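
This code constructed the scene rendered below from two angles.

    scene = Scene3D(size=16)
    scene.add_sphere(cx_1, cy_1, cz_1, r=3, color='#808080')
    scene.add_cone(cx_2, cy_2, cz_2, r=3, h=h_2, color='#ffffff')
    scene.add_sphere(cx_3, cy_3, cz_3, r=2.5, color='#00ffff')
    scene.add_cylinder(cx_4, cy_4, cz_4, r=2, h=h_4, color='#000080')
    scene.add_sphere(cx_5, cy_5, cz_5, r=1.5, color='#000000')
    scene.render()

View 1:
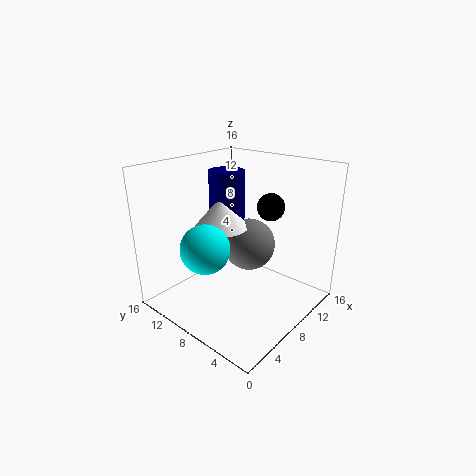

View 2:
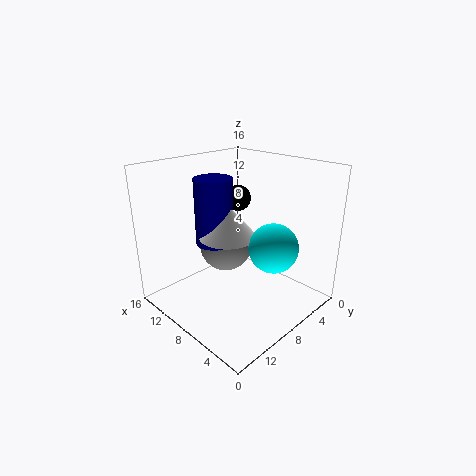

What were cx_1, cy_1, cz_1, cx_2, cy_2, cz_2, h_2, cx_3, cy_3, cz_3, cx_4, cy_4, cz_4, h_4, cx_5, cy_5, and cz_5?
cx_1 = 10, cy_1 = 8, cz_1 = 6.5, cx_2 = 7.5, cy_2 = 10, cz_2 = 9, h_2 = 3.5, cx_3 = 3, cy_3 = 8, cz_3 = 8.5, cx_4 = 9, cy_4 = 10.5, cz_4 = 8, h_4 = 7, cx_5 = 10.5, cy_5 = 5.5, cz_5 = 11.5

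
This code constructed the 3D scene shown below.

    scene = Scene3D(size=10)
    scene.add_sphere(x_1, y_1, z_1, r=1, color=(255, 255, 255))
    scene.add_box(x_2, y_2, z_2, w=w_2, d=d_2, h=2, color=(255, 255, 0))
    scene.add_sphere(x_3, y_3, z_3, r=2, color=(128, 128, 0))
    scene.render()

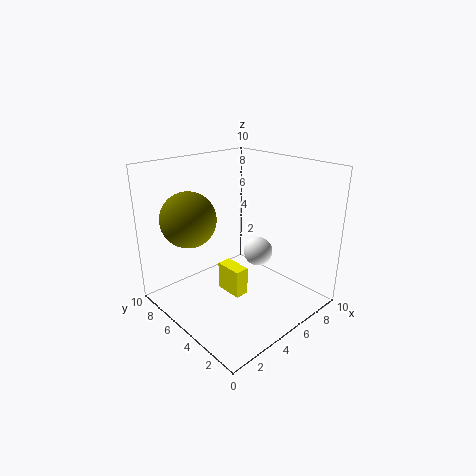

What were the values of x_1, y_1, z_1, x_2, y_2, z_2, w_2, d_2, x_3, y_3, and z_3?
x_1 = 6; y_1 = 4; z_1 = 4; x_2 = 4; y_2 = 4; z_2 = 1; w_2 = 1; d_2 = 2; x_3 = 3; y_3 = 8; z_3 = 6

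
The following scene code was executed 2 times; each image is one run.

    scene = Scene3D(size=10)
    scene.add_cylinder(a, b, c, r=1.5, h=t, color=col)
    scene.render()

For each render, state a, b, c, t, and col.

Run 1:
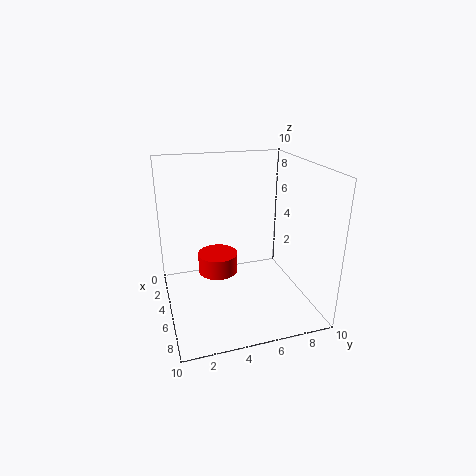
a = 3, b = 4, c = 1.5, t = 1.5, col = 'red'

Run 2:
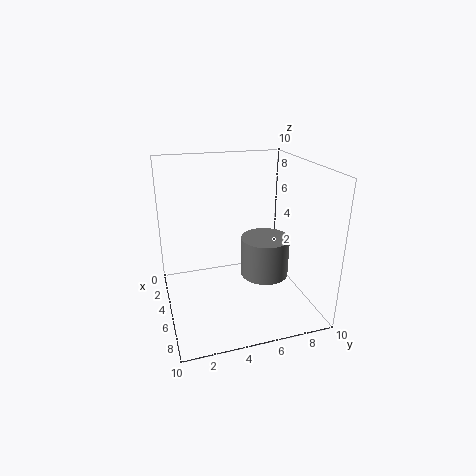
a = 7.5, b = 6, c = 3.5, t = 2.5, col = 'gray'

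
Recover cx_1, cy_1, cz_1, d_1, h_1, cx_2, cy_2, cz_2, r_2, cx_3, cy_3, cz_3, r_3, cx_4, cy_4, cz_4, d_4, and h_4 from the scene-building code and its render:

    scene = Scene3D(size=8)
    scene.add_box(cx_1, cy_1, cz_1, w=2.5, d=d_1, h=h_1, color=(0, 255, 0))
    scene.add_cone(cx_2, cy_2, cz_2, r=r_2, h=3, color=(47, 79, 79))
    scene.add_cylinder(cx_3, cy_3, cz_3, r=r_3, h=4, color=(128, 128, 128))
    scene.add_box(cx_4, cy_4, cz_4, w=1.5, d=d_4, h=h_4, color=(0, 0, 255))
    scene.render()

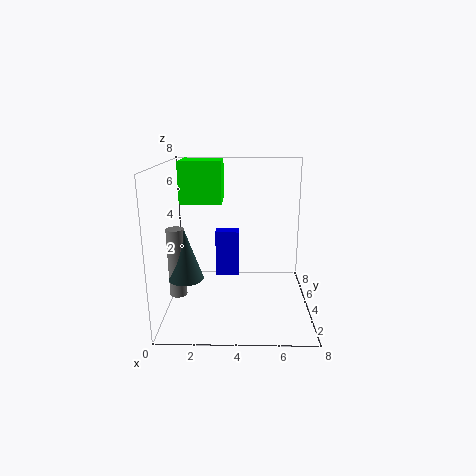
cx_1 = 0.5, cy_1 = 5.5, cz_1 = 5.5, d_1 = 2.5, h_1 = 2.5, cx_2 = 1, cy_2 = 4, cz_2 = 1.5, r_2 = 1, cx_3 = 0.5, cy_3 = 4, cz_3 = 0.5, r_3 = 0.5, cx_4 = 2.5, cy_4 = 6.5, cz_4 = 0.5, d_4 = 1, h_4 = 3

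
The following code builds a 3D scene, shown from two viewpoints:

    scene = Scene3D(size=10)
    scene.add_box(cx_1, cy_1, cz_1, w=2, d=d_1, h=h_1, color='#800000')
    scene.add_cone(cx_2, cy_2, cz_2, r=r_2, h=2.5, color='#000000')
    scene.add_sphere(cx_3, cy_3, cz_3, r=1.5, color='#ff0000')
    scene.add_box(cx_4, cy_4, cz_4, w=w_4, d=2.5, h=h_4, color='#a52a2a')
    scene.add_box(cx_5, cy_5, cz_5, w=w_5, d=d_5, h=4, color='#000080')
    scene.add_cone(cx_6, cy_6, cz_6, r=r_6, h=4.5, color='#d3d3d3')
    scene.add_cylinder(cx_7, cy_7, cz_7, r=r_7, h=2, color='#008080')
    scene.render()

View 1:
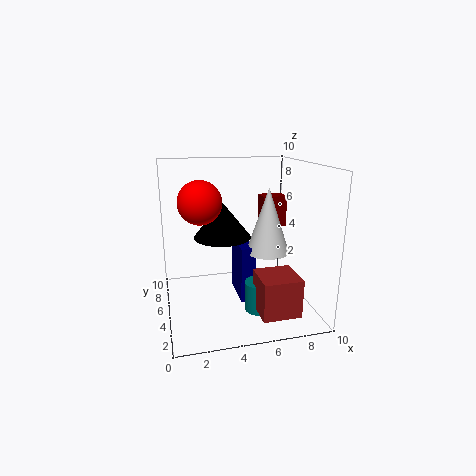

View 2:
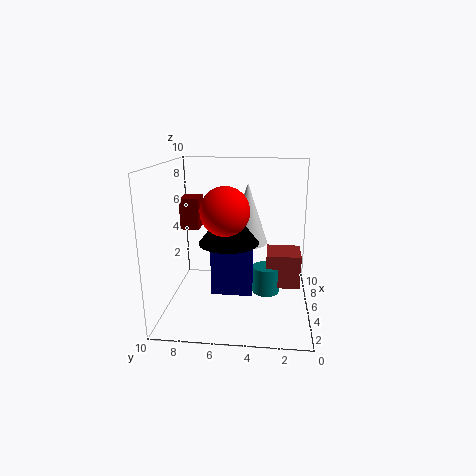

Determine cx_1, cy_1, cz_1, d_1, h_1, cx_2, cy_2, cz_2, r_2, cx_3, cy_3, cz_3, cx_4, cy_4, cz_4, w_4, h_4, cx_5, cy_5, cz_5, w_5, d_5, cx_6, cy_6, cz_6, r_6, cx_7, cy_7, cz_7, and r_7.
cx_1 = 8
cy_1 = 8.5
cz_1 = 4.5
d_1 = 1.5
h_1 = 2.5
cx_2 = 4
cy_2 = 5.5
cz_2 = 5
r_2 = 2
cx_3 = 2.5
cy_3 = 5.5
cz_3 = 7.5
cx_4 = 5.5
cy_4 = 0.5
cz_4 = 1
w_4 = 2.5
h_4 = 2.5
cx_5 = 5
cy_5 = 4
cz_5 = 0.5
w_5 = 1
d_5 = 3
cx_6 = 7
cy_6 = 4.5
cz_6 = 4
r_6 = 1.5
cx_7 = 6
cy_7 = 3
cz_7 = 0.5
r_7 = 1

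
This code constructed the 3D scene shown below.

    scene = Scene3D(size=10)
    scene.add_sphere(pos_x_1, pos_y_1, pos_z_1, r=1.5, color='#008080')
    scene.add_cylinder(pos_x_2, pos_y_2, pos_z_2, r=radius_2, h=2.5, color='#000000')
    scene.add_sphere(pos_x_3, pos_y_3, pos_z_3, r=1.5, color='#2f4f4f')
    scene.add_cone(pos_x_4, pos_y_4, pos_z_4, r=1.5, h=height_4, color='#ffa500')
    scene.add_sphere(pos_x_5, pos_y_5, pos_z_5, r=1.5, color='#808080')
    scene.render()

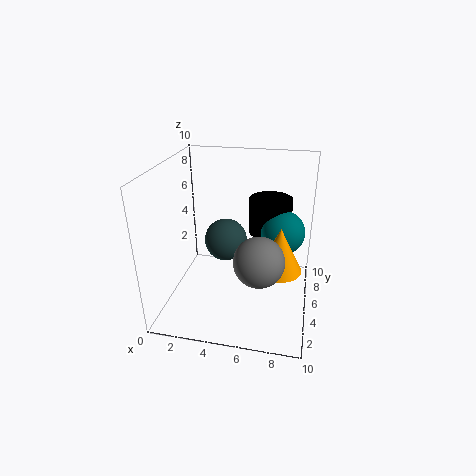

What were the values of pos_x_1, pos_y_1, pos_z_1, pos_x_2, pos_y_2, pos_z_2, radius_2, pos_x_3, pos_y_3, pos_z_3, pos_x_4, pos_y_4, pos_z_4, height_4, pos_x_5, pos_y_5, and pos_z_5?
pos_x_1 = 8, pos_y_1 = 5.5, pos_z_1 = 5.5, pos_x_2 = 7, pos_y_2 = 6.5, pos_z_2 = 5, radius_2 = 1.5, pos_x_3 = 4, pos_y_3 = 5.5, pos_z_3 = 4.5, pos_x_4 = 8, pos_y_4 = 4, pos_z_4 = 3.5, height_4 = 3, pos_x_5 = 7, pos_y_5 = 1.5, pos_z_5 = 5.5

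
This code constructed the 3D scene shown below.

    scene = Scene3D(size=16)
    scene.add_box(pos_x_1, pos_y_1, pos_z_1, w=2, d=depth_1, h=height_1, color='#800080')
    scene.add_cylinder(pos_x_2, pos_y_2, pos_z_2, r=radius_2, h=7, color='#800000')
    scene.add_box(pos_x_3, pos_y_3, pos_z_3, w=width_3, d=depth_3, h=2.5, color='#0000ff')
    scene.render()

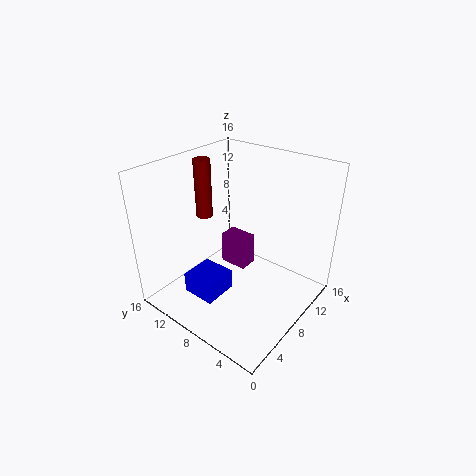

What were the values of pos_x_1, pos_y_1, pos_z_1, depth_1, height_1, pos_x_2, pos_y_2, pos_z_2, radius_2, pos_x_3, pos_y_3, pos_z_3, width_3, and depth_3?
pos_x_1 = 7, pos_y_1 = 6.5, pos_z_1 = 5, depth_1 = 3, height_1 = 3.5, pos_x_2 = 9, pos_y_2 = 14, pos_z_2 = 8.5, radius_2 = 1, pos_x_3 = 4, pos_y_3 = 9, pos_z_3 = 0.5, width_3 = 4, depth_3 = 4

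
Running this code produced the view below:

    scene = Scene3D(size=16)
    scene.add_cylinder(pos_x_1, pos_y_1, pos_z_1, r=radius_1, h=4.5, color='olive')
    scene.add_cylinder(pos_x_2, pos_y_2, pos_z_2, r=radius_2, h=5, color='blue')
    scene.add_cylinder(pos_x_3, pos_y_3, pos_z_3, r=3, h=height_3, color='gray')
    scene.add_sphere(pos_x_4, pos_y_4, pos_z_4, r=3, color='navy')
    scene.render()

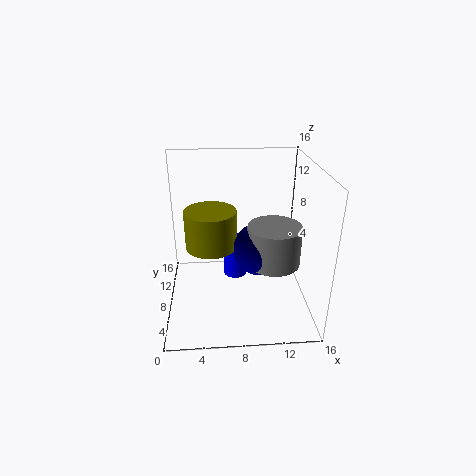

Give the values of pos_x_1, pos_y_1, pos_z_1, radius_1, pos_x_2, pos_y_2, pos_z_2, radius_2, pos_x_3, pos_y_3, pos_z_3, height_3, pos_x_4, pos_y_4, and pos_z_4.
pos_x_1 = 5; pos_y_1 = 10; pos_z_1 = 6; radius_1 = 3; pos_x_2 = 8; pos_y_2 = 12.5; pos_z_2 = 0.5; radius_2 = 1.5; pos_x_3 = 12; pos_y_3 = 7.5; pos_z_3 = 5; height_3 = 4.5; pos_x_4 = 10.5; pos_y_4 = 8; pos_z_4 = 6.5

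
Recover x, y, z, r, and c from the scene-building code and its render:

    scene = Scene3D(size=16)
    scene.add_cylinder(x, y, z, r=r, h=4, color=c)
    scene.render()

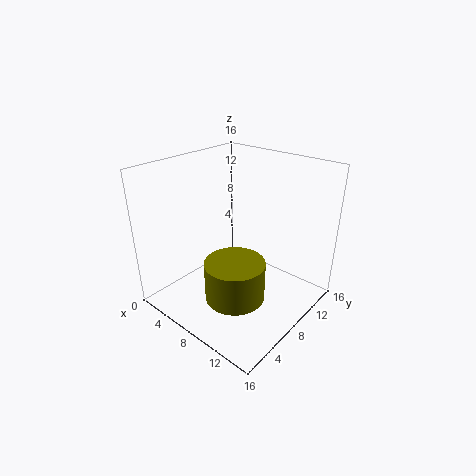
x = 11
y = 4
z = 4
r = 3
c = 'olive'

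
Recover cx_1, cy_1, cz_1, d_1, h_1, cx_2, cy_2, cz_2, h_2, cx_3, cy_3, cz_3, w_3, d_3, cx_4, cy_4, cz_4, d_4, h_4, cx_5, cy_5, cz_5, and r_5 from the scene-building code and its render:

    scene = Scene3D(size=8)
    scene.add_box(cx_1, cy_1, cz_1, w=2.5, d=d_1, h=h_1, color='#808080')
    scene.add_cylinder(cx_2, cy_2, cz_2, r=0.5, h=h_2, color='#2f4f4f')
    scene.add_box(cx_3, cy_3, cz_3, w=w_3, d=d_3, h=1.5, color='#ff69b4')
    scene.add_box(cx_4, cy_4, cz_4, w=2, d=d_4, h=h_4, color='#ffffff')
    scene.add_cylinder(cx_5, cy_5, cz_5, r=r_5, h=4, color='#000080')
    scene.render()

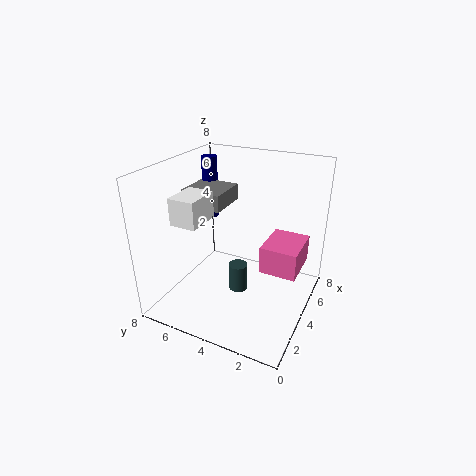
cx_1 = 4.5
cy_1 = 5.5
cz_1 = 5
d_1 = 2.5
h_1 = 1
cx_2 = 3
cy_2 = 3.5
cz_2 = 1.5
h_2 = 1.5
cx_3 = 3.5
cy_3 = 0.5
cz_3 = 2.5
w_3 = 2.5
d_3 = 2
cx_4 = 2
cy_4 = 5.5
cz_4 = 5
d_4 = 1.5
h_4 = 1.5
cx_5 = 7
cy_5 = 7.5
cz_5 = 3.5
r_5 = 0.5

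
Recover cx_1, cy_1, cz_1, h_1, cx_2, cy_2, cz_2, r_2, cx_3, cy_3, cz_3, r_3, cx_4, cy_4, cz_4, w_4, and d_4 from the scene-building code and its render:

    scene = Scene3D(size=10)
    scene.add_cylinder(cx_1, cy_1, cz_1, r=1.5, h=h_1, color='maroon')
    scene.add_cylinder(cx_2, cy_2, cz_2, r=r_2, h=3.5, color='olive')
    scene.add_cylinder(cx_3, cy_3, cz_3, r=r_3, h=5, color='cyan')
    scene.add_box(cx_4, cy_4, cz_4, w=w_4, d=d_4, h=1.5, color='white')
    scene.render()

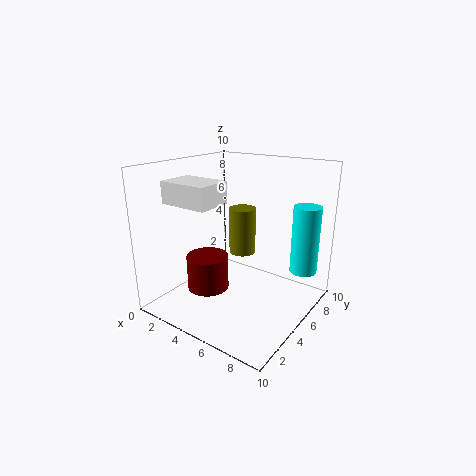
cx_1 = 3
cy_1 = 4
cz_1 = 1
h_1 = 2.5
cx_2 = 4
cy_2 = 7
cz_2 = 3
r_2 = 1
cx_3 = 8.5
cy_3 = 8.5
cz_3 = 2
r_3 = 1
cx_4 = 1
cy_4 = 2
cz_4 = 7.5
w_4 = 3.5
d_4 = 2.5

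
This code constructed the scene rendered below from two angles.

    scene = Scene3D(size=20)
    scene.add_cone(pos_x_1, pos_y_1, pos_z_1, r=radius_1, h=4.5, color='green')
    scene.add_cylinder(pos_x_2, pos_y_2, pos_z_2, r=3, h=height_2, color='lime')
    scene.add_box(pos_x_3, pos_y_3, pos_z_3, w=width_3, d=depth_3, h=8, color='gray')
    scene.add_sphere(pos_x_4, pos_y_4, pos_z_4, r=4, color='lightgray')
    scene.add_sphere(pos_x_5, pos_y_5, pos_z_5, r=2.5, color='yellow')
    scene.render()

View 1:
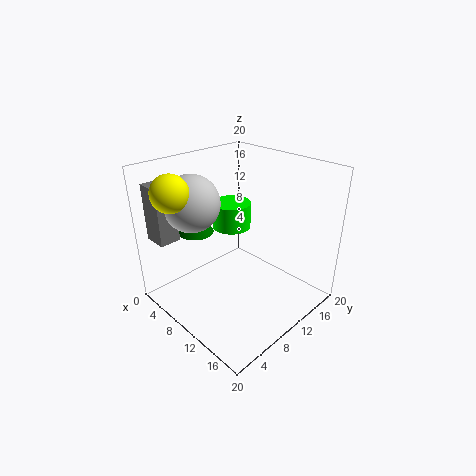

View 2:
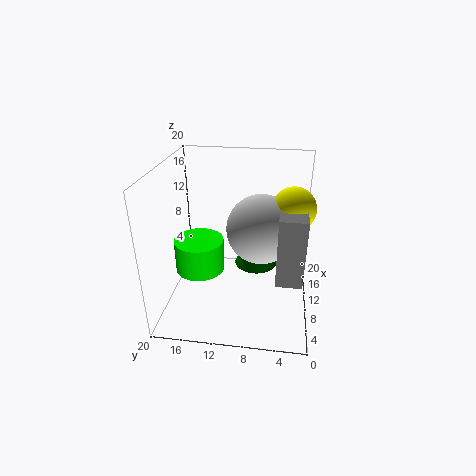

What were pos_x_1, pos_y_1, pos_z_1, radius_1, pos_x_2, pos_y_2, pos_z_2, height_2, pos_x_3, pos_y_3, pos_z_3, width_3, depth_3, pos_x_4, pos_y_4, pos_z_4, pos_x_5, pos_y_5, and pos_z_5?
pos_x_1 = 4.5; pos_y_1 = 7; pos_z_1 = 10; radius_1 = 2.5; pos_x_2 = 4.5; pos_y_2 = 14; pos_z_2 = 8.5; height_2 = 4; pos_x_3 = 0.5; pos_y_3 = 1.5; pos_z_3 = 9.5; width_3 = 3.5; depth_3 = 3; pos_x_4 = 4.5; pos_y_4 = 6.5; pos_z_4 = 14.5; pos_x_5 = 5; pos_y_5 = 3; pos_z_5 = 17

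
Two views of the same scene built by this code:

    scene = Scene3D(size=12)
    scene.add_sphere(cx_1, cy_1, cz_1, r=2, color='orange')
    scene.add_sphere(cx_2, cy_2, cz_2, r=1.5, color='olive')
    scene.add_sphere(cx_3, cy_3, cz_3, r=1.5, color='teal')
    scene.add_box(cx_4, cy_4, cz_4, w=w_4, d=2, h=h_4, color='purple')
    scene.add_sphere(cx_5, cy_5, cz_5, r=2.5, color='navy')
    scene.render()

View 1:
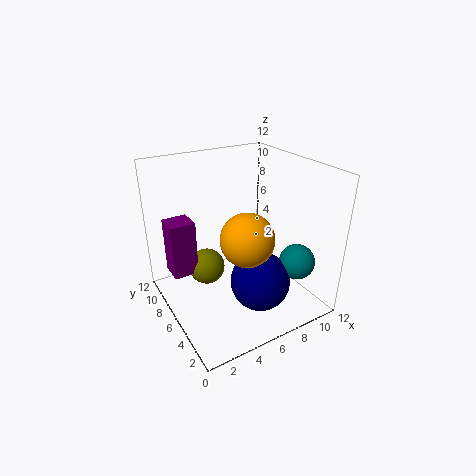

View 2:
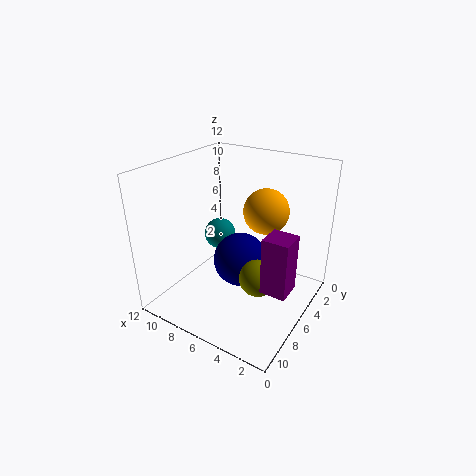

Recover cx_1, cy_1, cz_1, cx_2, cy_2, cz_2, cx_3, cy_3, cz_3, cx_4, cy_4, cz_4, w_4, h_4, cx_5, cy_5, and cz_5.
cx_1 = 5; cy_1 = 3; cz_1 = 7.5; cx_2 = 3.5; cy_2 = 7; cz_2 = 3.5; cx_3 = 10; cy_3 = 3; cz_3 = 4; cx_4 = 0.5; cy_4 = 6.5; cz_4 = 3.5; w_4 = 2; h_4 = 4.5; cx_5 = 7; cy_5 = 4; cz_5 = 2.5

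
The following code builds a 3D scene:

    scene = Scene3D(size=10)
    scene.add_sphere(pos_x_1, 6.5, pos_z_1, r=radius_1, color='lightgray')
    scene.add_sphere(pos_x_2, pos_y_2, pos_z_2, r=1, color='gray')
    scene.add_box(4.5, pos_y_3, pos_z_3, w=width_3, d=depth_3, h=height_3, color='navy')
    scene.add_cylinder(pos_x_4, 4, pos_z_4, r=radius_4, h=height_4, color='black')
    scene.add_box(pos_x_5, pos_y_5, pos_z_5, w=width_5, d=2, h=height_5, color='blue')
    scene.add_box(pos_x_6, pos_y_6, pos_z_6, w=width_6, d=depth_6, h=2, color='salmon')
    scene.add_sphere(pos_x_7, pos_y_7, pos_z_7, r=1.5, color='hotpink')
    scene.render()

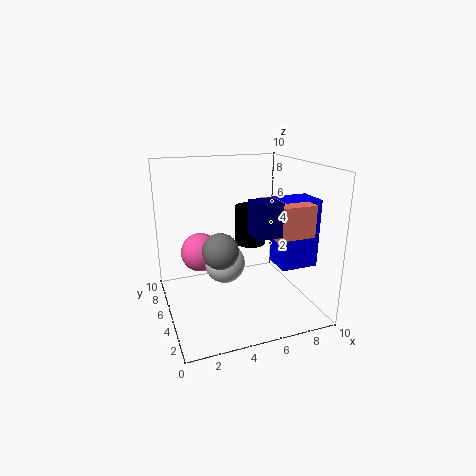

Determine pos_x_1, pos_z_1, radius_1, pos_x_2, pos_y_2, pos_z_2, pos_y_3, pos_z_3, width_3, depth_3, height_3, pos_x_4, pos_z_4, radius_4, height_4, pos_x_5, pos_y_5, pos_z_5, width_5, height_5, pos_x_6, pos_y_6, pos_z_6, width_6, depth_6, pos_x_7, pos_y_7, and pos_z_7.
pos_x_1 = 4.5; pos_z_1 = 2.5; radius_1 = 1.5; pos_x_2 = 2.5; pos_y_2 = 1; pos_z_2 = 6; pos_y_3 = 0.5; pos_z_3 = 6.5; width_3 = 1.5; depth_3 = 1.5; height_3 = 2; pos_x_4 = 5.5; pos_z_4 = 5; radius_4 = 1; height_4 = 2.5; pos_x_5 = 7; pos_y_5 = 2; pos_z_5 = 3.5; width_5 = 2.5; height_5 = 4.5; pos_x_6 = 6; pos_y_6 = 1; pos_z_6 = 6; width_6 = 2.5; depth_6 = 3; pos_x_7 = 3; pos_y_7 = 8; pos_z_7 = 3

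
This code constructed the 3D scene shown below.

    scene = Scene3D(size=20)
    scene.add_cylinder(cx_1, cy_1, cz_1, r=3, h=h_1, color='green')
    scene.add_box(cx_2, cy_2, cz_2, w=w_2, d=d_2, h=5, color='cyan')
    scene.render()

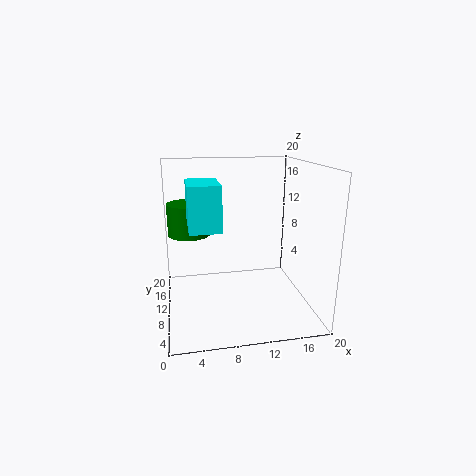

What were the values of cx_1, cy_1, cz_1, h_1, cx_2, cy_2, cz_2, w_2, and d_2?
cx_1 = 3.5; cy_1 = 13; cz_1 = 10; h_1 = 4.5; cx_2 = 3; cy_2 = 0.5; cz_2 = 14; w_2 = 3.5; d_2 = 5.5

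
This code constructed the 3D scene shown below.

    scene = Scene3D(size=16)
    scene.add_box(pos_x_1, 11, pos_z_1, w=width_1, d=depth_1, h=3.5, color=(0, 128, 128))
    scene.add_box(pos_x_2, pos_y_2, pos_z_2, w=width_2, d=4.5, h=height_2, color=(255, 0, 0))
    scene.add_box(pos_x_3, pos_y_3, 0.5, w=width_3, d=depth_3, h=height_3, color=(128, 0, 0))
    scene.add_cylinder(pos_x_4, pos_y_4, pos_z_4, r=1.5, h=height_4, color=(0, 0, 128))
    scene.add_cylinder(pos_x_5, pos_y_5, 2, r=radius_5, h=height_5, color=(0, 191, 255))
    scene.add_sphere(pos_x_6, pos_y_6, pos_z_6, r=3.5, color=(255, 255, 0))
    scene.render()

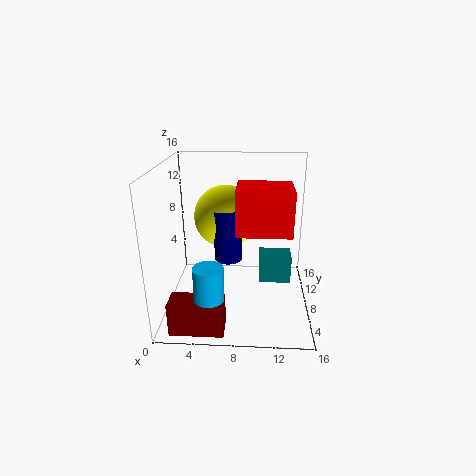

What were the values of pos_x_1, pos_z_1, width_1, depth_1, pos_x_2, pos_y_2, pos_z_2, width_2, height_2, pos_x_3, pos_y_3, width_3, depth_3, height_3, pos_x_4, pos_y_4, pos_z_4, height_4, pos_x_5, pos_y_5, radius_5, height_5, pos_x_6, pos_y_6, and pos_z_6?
pos_x_1 = 10.5
pos_z_1 = 0.5
width_1 = 4
depth_1 = 3
pos_x_2 = 8
pos_y_2 = 3.5
pos_z_2 = 10
width_2 = 5.5
height_2 = 4.5
pos_x_3 = 1.5
pos_y_3 = 0.5
width_3 = 5.5
depth_3 = 2.5
height_3 = 3.5
pos_x_4 = 7
pos_y_4 = 7
pos_z_4 = 6
height_4 = 5.5
pos_x_5 = 5.5
pos_y_5 = 2
radius_5 = 1.5
height_5 = 5.5
pos_x_6 = 6.5
pos_y_6 = 9.5
pos_z_6 = 10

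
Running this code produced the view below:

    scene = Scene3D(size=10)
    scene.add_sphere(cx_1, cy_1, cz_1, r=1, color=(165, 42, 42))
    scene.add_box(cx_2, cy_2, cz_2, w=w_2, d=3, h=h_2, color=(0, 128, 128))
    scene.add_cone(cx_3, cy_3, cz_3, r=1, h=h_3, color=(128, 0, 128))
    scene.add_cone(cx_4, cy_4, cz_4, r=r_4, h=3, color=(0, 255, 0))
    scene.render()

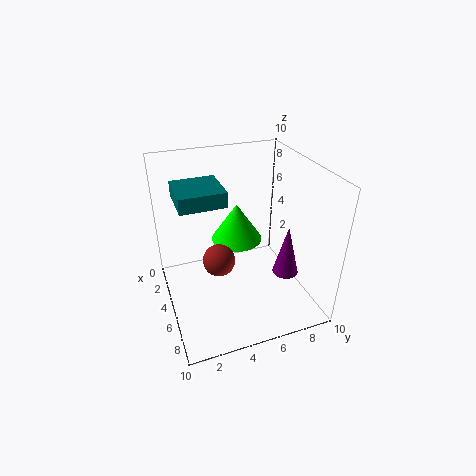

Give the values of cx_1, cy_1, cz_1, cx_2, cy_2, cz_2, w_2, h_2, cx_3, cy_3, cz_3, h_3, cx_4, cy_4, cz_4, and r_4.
cx_1 = 7, cy_1 = 3, cz_1 = 5, cx_2 = 3, cy_2 = 1, cz_2 = 8, w_2 = 3, h_2 = 1, cx_3 = 5, cy_3 = 9, cz_3 = 1, h_3 = 4, cx_4 = 2, cy_4 = 6, cz_4 = 3, r_4 = 2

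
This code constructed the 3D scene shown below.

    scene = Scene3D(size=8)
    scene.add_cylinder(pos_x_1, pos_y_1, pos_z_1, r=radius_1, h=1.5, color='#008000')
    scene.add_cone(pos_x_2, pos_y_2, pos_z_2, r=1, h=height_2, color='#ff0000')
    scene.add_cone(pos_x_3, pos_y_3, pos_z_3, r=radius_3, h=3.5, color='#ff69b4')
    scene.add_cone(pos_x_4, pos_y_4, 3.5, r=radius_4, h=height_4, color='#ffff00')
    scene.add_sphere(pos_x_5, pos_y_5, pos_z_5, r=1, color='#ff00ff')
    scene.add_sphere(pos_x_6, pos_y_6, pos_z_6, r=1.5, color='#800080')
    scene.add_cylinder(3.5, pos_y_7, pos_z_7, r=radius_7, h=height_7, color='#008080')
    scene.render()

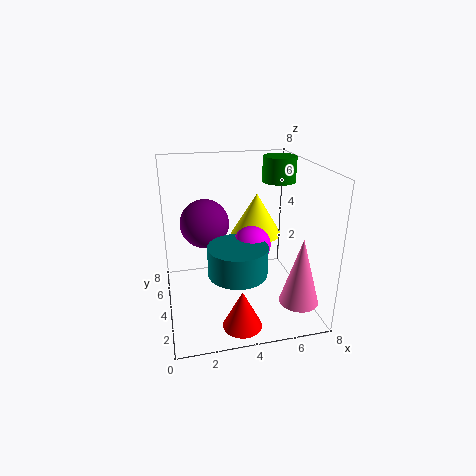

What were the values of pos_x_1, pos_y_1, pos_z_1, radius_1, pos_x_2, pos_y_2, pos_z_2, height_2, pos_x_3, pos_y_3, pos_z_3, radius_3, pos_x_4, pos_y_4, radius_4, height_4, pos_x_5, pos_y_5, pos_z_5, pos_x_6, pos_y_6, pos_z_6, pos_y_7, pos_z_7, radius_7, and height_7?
pos_x_1 = 7; pos_y_1 = 6; pos_z_1 = 6.5; radius_1 = 1; pos_x_2 = 3.5; pos_y_2 = 1; pos_z_2 = 0.5; height_2 = 2; pos_x_3 = 6.5; pos_y_3 = 1; pos_z_3 = 1.5; radius_3 = 1; pos_x_4 = 5.5; pos_y_4 = 5.5; radius_4 = 1.5; height_4 = 2.5; pos_x_5 = 4.5; pos_y_5 = 3; pos_z_5 = 4; pos_x_6 = 2.5; pos_y_6 = 6.5; pos_z_6 = 4; pos_y_7 = 2; pos_z_7 = 3; radius_7 = 1.5; height_7 = 1.5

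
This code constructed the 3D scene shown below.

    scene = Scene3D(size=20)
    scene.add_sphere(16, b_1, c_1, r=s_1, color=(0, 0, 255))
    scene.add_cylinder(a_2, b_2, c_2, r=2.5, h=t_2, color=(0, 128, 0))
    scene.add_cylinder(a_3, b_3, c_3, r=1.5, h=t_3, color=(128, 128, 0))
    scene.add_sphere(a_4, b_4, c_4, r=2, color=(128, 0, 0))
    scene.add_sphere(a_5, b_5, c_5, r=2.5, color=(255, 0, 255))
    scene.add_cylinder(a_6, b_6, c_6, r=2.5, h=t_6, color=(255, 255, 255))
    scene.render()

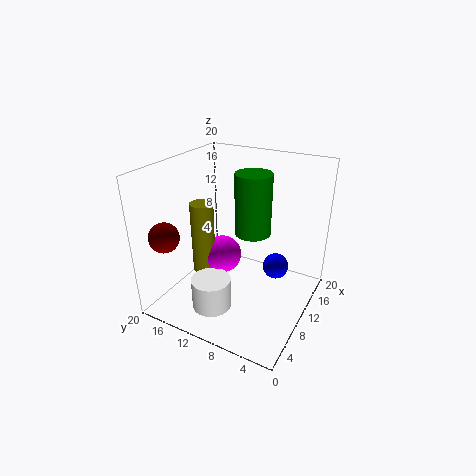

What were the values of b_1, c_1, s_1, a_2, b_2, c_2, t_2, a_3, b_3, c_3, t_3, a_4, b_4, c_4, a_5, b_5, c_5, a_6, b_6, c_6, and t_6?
b_1 = 6.5; c_1 = 3; s_1 = 2; a_2 = 11.5; b_2 = 8.5; c_2 = 10.5; t_2 = 8.5; a_3 = 6; b_3 = 13; c_3 = 6.5; t_3 = 9.5; a_4 = 3; b_4 = 17; c_4 = 11.5; a_5 = 7.5; b_5 = 11; c_5 = 8.5; a_6 = 3; b_6 = 10; c_6 = 3.5; t_6 = 4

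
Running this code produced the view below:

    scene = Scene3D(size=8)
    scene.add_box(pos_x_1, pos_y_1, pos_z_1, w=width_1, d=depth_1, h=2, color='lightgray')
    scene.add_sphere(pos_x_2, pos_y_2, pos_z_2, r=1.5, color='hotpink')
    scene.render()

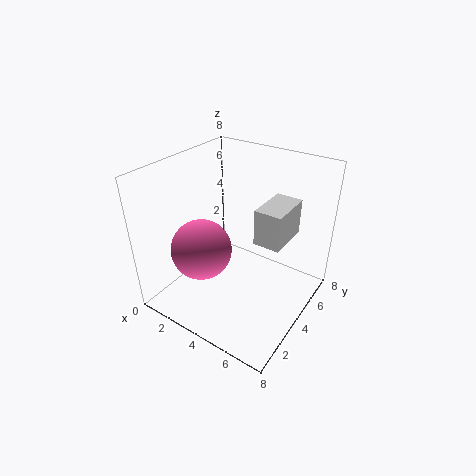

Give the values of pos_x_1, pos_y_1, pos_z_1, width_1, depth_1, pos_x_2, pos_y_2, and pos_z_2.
pos_x_1 = 5, pos_y_1 = 4, pos_z_1 = 4, width_1 = 1.5, depth_1 = 2.5, pos_x_2 = 3.5, pos_y_2 = 1.5, pos_z_2 = 4.5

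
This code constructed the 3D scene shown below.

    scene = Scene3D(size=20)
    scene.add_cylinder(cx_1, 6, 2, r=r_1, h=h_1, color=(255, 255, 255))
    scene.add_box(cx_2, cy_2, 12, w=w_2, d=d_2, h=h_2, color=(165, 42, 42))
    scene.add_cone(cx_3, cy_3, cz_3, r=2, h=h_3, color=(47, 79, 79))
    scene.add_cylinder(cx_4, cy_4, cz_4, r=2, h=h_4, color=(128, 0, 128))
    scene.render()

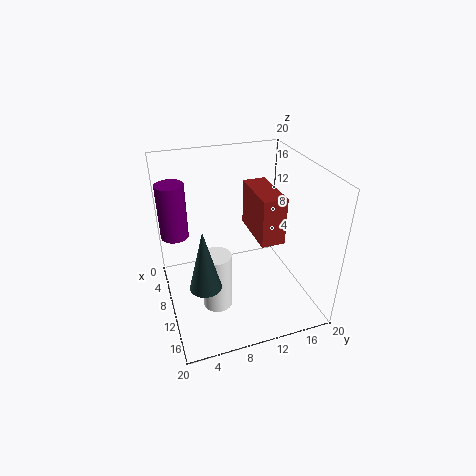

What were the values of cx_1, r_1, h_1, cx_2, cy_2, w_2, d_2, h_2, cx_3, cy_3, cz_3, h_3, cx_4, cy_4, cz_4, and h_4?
cx_1 = 13, r_1 = 2, h_1 = 8, cx_2 = 9, cy_2 = 11, w_2 = 7, d_2 = 3, h_2 = 6, cx_3 = 15, cy_3 = 4, cz_3 = 7, h_3 = 8, cx_4 = 5, cy_4 = 2, cz_4 = 9, h_4 = 8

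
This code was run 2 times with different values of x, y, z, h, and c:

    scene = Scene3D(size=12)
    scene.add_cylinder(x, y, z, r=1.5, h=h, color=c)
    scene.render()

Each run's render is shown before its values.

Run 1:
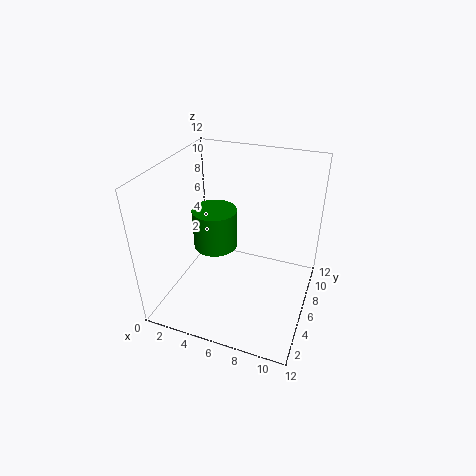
x = 5.75
y = 2.25
z = 7.75
h = 2.75
c = 'green'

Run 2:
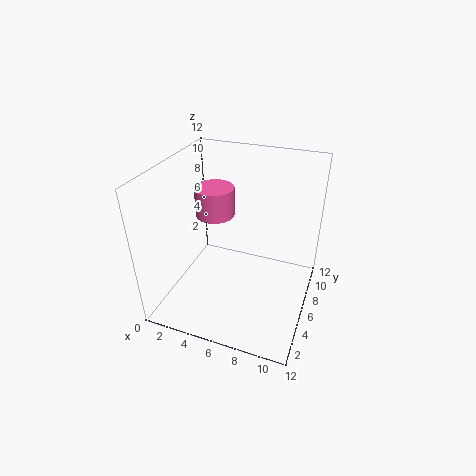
x = 4.5
y = 5
z = 8.5
h = 2.25
c = 'hotpink'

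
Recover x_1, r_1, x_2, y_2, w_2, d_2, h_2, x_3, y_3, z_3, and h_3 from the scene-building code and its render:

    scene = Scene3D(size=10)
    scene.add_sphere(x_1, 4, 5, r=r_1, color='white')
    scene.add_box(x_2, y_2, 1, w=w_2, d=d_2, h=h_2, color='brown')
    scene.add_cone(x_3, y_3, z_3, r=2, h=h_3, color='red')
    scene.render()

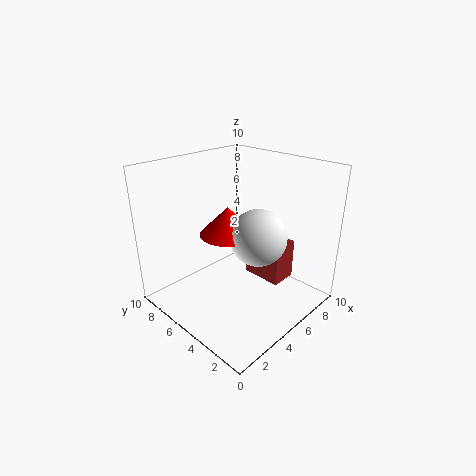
x_1 = 6
r_1 = 2
x_2 = 7
y_2 = 3
w_2 = 2
d_2 = 3
h_2 = 3
x_3 = 5
y_3 = 6
z_3 = 5
h_3 = 2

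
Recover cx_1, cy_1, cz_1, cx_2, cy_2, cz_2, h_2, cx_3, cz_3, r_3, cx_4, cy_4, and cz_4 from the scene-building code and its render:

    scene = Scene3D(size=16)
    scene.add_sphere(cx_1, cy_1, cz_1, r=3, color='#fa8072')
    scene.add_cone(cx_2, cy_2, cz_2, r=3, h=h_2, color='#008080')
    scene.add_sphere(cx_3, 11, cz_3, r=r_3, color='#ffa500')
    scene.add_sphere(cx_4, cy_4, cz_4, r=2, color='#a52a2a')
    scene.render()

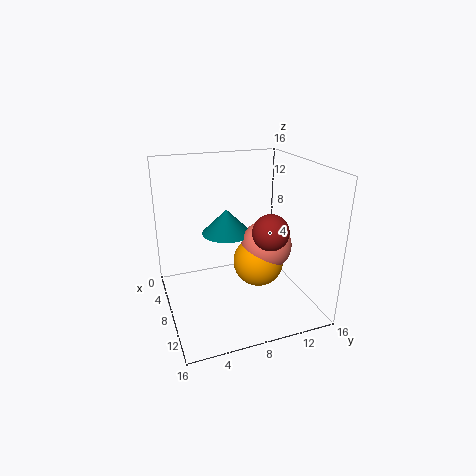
cx_1 = 7, cy_1 = 12, cz_1 = 6, cx_2 = 4, cy_2 = 8, cz_2 = 7, h_2 = 3, cx_3 = 7, cz_3 = 4, r_3 = 3, cx_4 = 10, cy_4 = 11, cz_4 = 9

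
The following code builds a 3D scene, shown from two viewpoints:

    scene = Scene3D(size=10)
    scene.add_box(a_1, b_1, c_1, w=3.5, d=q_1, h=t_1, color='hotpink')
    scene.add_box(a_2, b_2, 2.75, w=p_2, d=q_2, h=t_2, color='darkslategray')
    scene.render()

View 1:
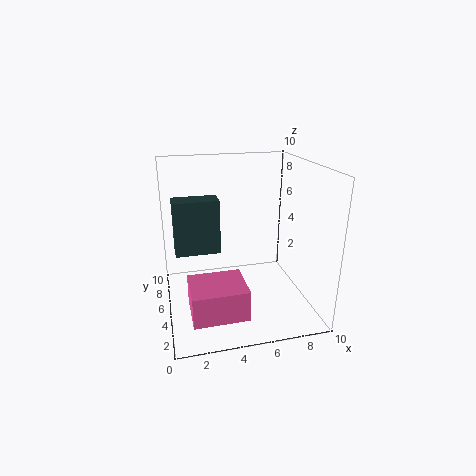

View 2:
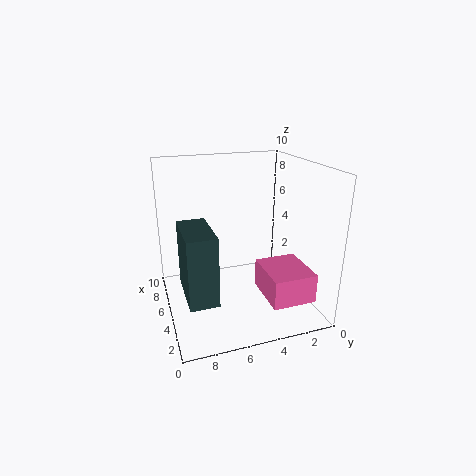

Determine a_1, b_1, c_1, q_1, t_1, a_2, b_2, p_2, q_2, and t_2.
a_1 = 1.25
b_1 = 0.75
c_1 = 1.25
q_1 = 3
t_1 = 2
a_2 = 0.75
b_2 = 7.5
p_2 = 3.5
q_2 = 1.75
t_2 = 4.25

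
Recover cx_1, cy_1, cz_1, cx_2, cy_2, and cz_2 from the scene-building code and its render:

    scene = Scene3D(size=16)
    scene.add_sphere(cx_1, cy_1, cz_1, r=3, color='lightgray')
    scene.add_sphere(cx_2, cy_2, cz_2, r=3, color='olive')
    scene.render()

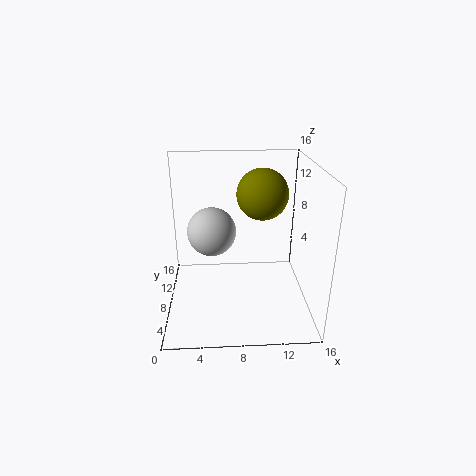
cx_1 = 5; cy_1 = 12; cz_1 = 7; cx_2 = 11; cy_2 = 11; cz_2 = 12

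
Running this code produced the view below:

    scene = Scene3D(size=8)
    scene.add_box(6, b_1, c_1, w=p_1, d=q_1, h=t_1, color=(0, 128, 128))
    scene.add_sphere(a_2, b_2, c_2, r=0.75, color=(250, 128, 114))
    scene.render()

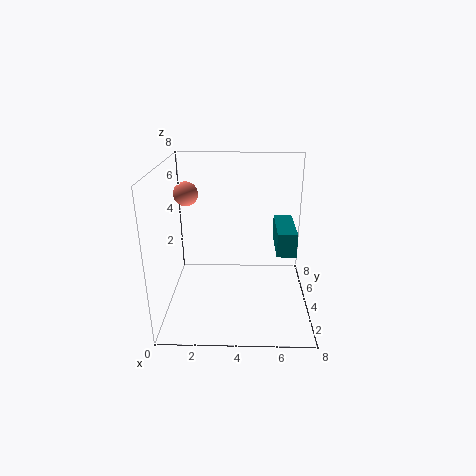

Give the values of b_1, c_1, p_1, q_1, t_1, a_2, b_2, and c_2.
b_1 = 2.25; c_1 = 3.75; p_1 = 1; q_1 = 2.75; t_1 = 1.25; a_2 = 0.75; b_2 = 6.5; c_2 = 5.75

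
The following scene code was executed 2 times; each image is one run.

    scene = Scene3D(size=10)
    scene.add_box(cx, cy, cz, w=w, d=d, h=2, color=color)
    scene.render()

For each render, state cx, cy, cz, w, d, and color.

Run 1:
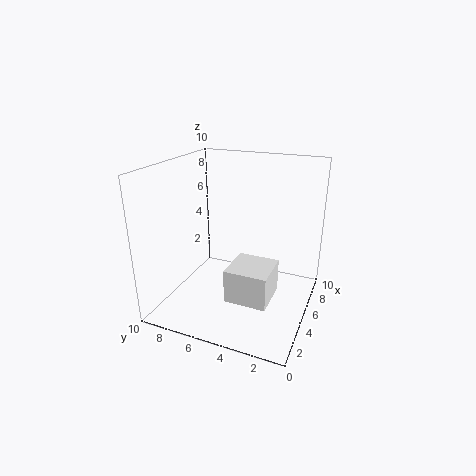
cx = 0.5
cy = 1.5
cz = 3
w = 2.5
d = 2.5
color = 'white'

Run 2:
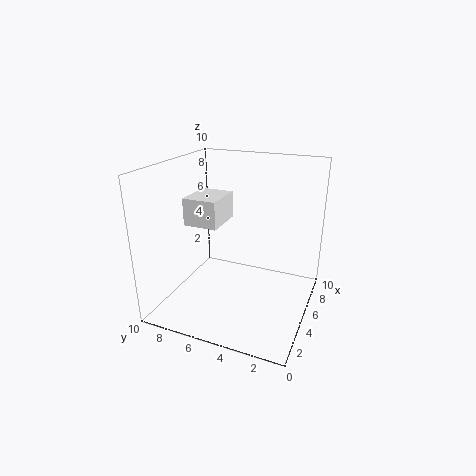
cx = 4.5
cy = 6.5
cz = 5.5
w = 3
d = 2.5
color = 'white'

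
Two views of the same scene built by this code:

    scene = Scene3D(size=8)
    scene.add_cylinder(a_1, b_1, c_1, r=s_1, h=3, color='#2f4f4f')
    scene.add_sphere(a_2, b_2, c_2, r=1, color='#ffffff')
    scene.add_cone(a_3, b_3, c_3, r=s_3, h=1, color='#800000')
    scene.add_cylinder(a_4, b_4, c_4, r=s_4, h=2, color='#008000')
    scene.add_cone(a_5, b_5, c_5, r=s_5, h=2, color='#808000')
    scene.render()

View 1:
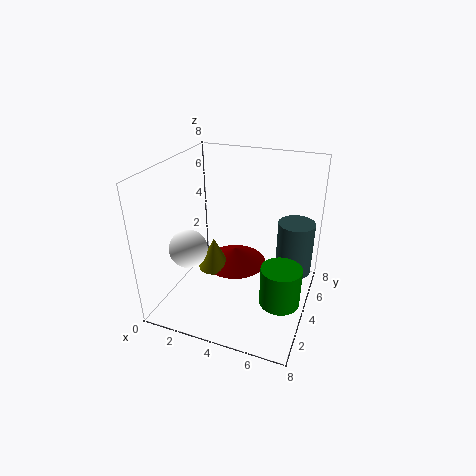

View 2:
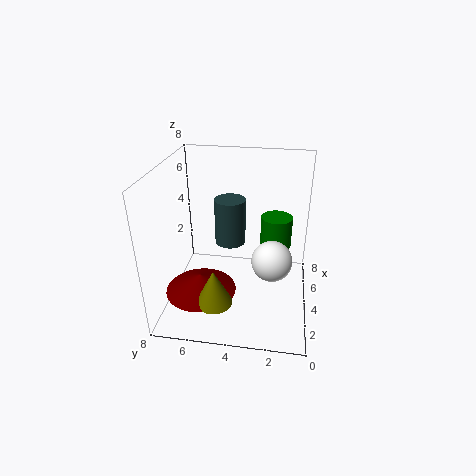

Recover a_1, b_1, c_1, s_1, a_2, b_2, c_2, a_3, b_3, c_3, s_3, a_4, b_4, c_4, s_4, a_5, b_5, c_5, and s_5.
a_1 = 7; b_1 = 5; c_1 = 2; s_1 = 1; a_2 = 2; b_2 = 2; c_2 = 4; a_3 = 3; b_3 = 6; c_3 = 1; s_3 = 2; a_4 = 7; b_4 = 2; c_4 = 2; s_4 = 1; a_5 = 2; b_5 = 5; c_5 = 1; s_5 = 1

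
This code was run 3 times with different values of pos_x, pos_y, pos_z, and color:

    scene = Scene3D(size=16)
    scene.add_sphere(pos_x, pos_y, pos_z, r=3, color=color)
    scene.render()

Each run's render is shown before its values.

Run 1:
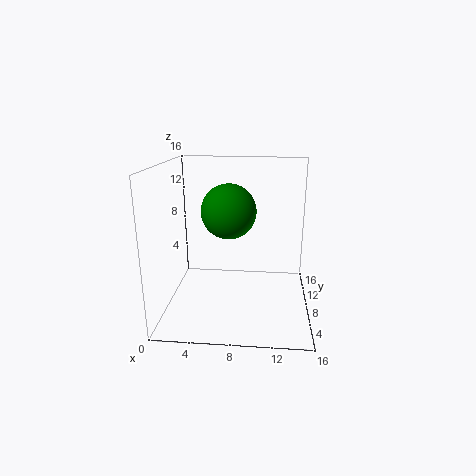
pos_x = 7, pos_y = 8, pos_z = 11, color = 'green'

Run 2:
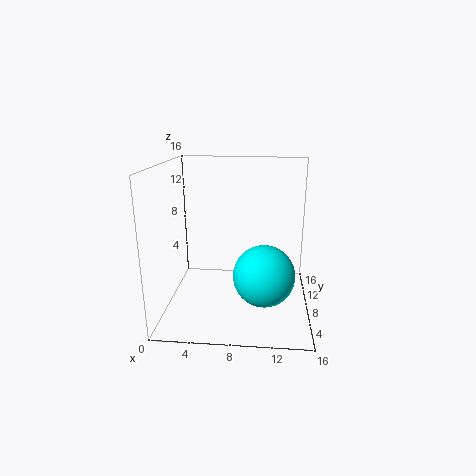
pos_x = 11, pos_y = 3, pos_z = 6, color = 'cyan'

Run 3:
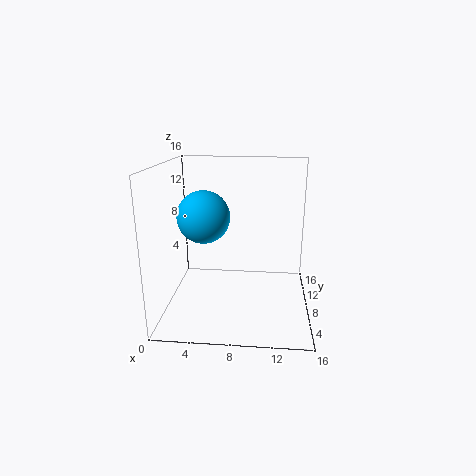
pos_x = 4, pos_y = 9, pos_z = 10, color = 'deepskyblue'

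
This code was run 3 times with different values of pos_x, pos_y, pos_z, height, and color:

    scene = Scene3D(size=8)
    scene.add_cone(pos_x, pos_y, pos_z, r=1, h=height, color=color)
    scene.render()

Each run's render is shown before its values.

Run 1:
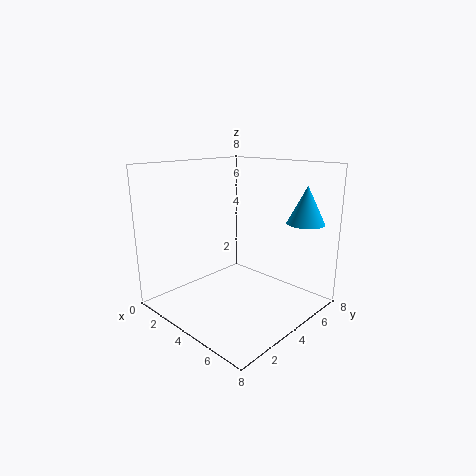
pos_x = 7; pos_y = 6; pos_z = 5; height = 2; color = 'deepskyblue'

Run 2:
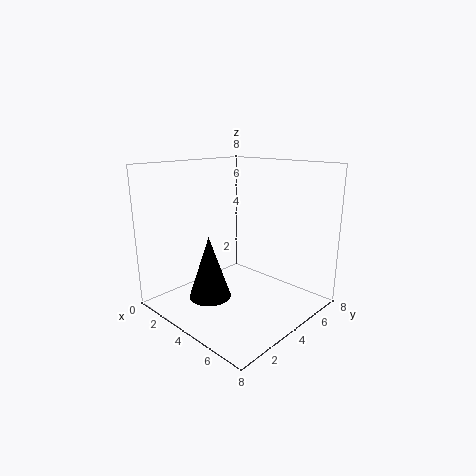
pos_x = 5; pos_y = 1; pos_z = 2; height = 3; color = 'black'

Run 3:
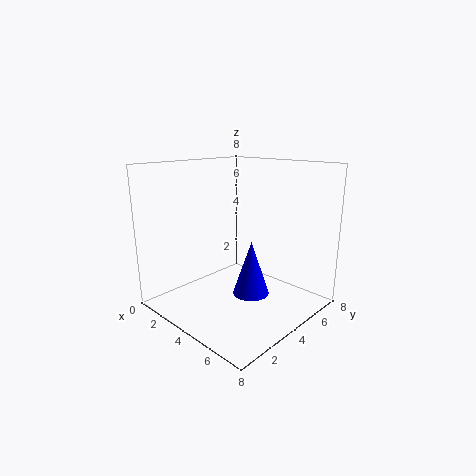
pos_x = 5; pos_y = 4; pos_z = 1; height = 3; color = 'blue'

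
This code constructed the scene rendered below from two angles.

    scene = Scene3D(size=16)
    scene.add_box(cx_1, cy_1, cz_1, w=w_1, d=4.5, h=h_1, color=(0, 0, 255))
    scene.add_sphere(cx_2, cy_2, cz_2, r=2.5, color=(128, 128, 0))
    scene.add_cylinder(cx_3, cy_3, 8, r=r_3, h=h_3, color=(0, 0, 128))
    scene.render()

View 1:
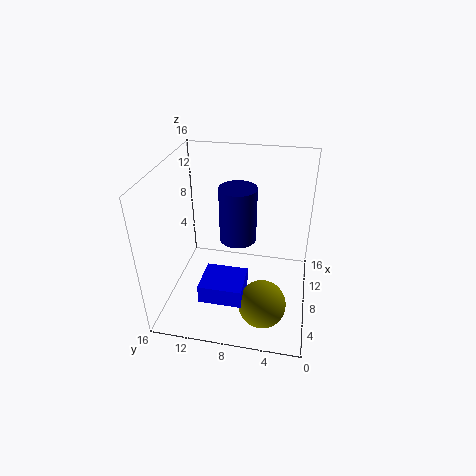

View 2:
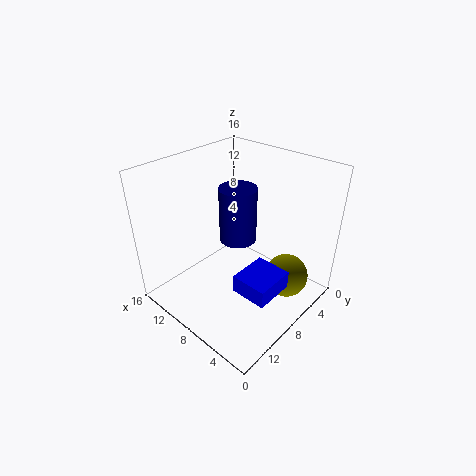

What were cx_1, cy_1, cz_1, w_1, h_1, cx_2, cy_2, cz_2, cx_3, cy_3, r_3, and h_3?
cx_1 = 2, cy_1 = 6.5, cz_1 = 3.5, w_1 = 4, h_1 = 2, cx_2 = 3.5, cy_2 = 4.5, cz_2 = 3, cx_3 = 8, cy_3 = 8, r_3 = 2, h_3 = 6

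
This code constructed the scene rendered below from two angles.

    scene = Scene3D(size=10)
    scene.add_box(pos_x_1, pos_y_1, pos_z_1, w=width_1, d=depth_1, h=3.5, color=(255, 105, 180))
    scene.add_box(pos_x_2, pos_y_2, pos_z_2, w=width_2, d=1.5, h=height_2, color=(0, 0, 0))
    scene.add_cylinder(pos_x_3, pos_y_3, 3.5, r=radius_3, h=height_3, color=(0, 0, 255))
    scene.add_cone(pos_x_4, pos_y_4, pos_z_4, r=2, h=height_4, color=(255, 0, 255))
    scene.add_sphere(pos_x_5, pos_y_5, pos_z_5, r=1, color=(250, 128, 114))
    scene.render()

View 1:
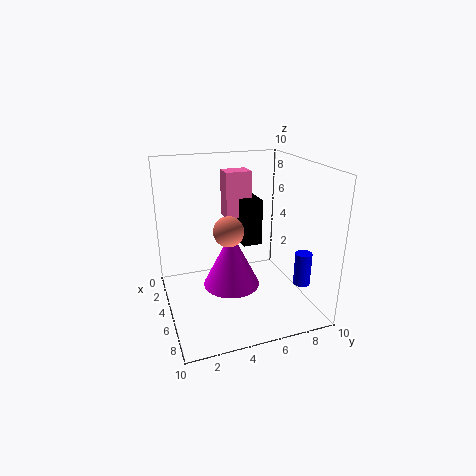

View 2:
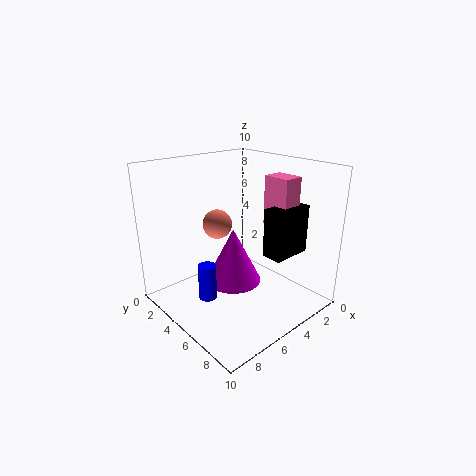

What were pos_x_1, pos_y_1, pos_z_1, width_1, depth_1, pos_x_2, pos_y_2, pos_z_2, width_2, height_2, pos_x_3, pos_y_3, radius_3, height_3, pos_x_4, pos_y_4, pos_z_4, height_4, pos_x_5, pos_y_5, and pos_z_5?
pos_x_1 = 1; pos_y_1 = 5; pos_z_1 = 5.5; width_1 = 1.5; depth_1 = 2; pos_x_2 = 0.5; pos_y_2 = 6; pos_z_2 = 3.5; width_2 = 3; height_2 = 3.5; pos_x_3 = 9.5; pos_y_3 = 7.5; radius_3 = 0.5; height_3 = 2; pos_x_4 = 5; pos_y_4 = 4.5; pos_z_4 = 1.5; height_4 = 4; pos_x_5 = 6; pos_y_5 = 4; pos_z_5 = 6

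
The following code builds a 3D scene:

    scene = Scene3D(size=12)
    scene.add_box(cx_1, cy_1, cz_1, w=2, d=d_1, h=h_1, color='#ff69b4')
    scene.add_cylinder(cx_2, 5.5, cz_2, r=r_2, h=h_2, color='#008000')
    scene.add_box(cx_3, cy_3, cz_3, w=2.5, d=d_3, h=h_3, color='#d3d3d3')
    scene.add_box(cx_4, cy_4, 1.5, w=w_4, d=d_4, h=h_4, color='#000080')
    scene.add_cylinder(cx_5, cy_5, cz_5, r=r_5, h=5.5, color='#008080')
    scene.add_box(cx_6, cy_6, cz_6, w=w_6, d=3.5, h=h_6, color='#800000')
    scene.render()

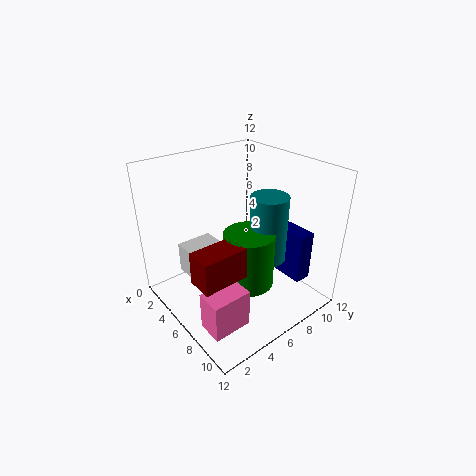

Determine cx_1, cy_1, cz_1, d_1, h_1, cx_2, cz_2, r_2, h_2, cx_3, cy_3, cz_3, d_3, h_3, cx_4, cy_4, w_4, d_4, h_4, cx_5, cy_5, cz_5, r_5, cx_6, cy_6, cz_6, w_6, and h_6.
cx_1 = 8.5; cy_1 = 0.5; cz_1 = 1.5; d_1 = 3; h_1 = 3; cx_2 = 8; cz_2 = 3; r_2 = 2; h_2 = 4.5; cx_3 = 3; cy_3 = 2; cz_3 = 3; d_3 = 3; h_3 = 2.5; cx_4 = 6; cy_4 = 10; w_4 = 3.5; d_4 = 1.5; h_4 = 4.5; cx_5 = 8; cy_5 = 7.5; cz_5 = 4.5; r_5 = 1.5; cx_6 = 7.5; cy_6 = 0.5; cz_6 = 5; w_6 = 2; h_6 = 2.5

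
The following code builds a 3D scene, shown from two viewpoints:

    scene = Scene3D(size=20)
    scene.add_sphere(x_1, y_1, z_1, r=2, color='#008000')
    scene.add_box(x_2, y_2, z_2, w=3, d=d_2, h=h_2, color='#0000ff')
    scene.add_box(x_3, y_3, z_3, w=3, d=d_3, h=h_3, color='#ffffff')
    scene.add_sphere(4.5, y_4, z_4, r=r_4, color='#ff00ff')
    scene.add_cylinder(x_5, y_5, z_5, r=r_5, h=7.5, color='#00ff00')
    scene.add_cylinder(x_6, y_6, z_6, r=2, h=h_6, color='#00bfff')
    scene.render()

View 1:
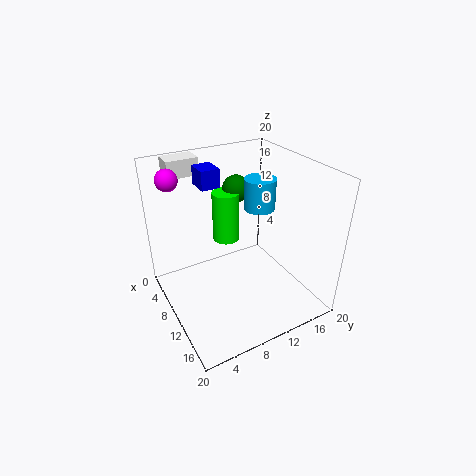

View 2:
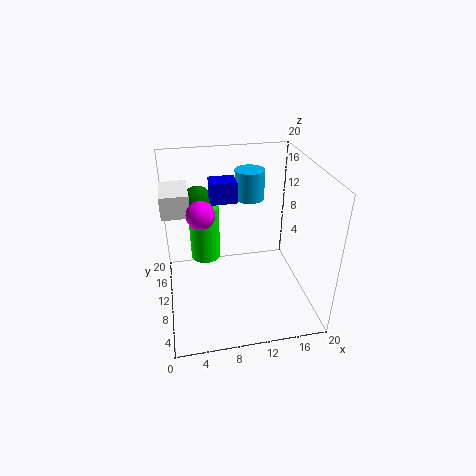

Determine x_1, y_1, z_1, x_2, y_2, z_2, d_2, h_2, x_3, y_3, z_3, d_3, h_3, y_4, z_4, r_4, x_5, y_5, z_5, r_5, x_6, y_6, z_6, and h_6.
x_1 = 5, y_1 = 12.5, z_1 = 15, x_2 = 6, y_2 = 5.5, z_2 = 17.5, d_2 = 2.5, h_2 = 2.5, x_3 = 0.5, y_3 = 3, z_3 = 17.5, d_3 = 4.5, h_3 = 2.5, y_4 = 2.5, z_4 = 18, r_4 = 1.5, x_5 = 5.5, y_5 = 10.5, z_5 = 7.5, r_5 = 2, x_6 = 12, y_6 = 12, z_6 = 15, h_6 = 4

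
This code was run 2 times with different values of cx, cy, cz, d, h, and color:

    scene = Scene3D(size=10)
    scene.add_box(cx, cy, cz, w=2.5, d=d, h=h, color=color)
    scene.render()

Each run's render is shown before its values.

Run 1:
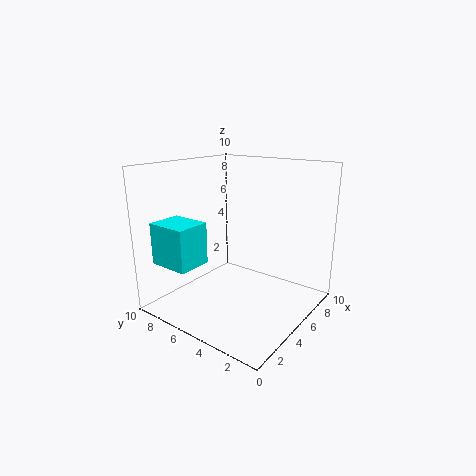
cx = 1.5; cy = 7; cz = 3; d = 3; h = 3; color = 'cyan'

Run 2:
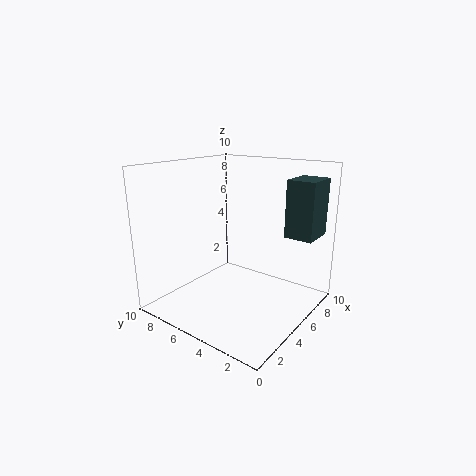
cx = 7; cy = 0.5; cz = 5; d = 2; h = 4; color = 'darkslategray'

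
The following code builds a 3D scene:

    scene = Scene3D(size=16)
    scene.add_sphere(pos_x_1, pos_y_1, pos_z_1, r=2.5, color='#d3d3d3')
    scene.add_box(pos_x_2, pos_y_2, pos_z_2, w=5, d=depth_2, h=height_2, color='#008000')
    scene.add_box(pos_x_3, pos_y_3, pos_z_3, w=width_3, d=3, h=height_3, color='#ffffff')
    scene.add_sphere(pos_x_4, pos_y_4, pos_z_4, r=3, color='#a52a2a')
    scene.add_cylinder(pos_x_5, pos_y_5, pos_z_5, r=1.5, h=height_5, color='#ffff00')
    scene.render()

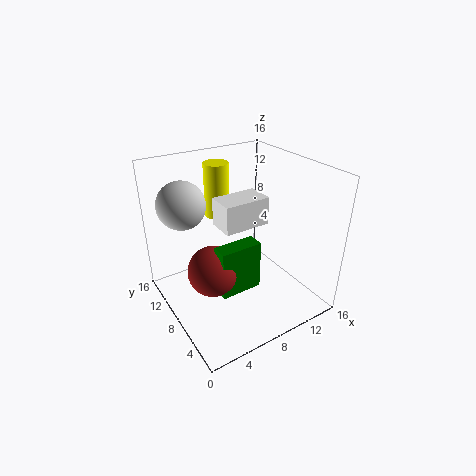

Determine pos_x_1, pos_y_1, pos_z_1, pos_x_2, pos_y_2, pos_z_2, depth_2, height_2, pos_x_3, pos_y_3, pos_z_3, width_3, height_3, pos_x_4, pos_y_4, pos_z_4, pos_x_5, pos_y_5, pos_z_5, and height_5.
pos_x_1 = 2.5; pos_y_1 = 10; pos_z_1 = 12.5; pos_x_2 = 5.5; pos_y_2 = 7; pos_z_2 = 1; depth_2 = 2; height_2 = 6; pos_x_3 = 5.5; pos_y_3 = 6; pos_z_3 = 10; width_3 = 5; height_3 = 3; pos_x_4 = 5.5; pos_y_4 = 9.5; pos_z_4 = 3.5; pos_x_5 = 8.5; pos_y_5 = 13.5; pos_z_5 = 8.5; height_5 = 6.5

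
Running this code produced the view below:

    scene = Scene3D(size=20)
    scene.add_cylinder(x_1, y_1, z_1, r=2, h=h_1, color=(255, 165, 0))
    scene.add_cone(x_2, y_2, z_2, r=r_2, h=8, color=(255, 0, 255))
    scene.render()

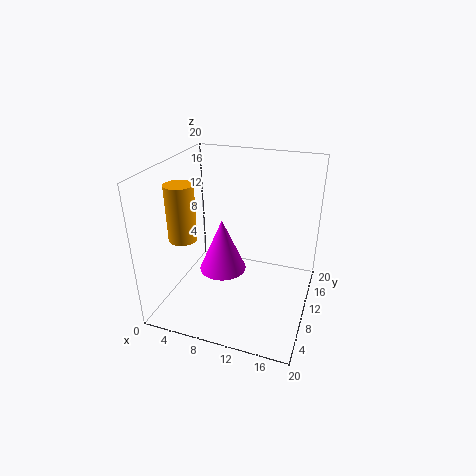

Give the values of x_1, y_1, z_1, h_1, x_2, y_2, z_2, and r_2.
x_1 = 2.5
y_1 = 8
z_1 = 9.5
h_1 = 8
x_2 = 7
y_2 = 11.5
z_2 = 3.5
r_2 = 3.5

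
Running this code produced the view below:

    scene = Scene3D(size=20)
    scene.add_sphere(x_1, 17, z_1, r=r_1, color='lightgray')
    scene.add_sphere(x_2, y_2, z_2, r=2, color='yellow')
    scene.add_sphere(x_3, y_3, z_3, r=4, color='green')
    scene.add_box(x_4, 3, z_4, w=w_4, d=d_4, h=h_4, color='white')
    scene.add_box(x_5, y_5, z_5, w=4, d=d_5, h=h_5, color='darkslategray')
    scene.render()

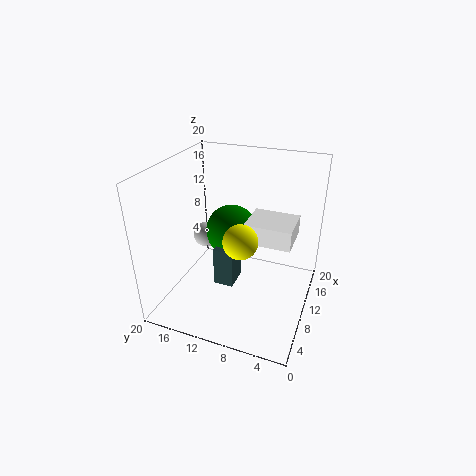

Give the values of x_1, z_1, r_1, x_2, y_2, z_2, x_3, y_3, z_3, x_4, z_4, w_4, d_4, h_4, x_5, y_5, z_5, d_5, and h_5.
x_1 = 14, z_1 = 7, r_1 = 2, x_2 = 3, y_2 = 7, z_2 = 14, x_3 = 15, y_3 = 13, z_3 = 8, x_4 = 12, z_4 = 8, w_4 = 6, d_4 = 7, h_4 = 3, x_5 = 10, y_5 = 11, z_5 = 1, d_5 = 3, h_5 = 6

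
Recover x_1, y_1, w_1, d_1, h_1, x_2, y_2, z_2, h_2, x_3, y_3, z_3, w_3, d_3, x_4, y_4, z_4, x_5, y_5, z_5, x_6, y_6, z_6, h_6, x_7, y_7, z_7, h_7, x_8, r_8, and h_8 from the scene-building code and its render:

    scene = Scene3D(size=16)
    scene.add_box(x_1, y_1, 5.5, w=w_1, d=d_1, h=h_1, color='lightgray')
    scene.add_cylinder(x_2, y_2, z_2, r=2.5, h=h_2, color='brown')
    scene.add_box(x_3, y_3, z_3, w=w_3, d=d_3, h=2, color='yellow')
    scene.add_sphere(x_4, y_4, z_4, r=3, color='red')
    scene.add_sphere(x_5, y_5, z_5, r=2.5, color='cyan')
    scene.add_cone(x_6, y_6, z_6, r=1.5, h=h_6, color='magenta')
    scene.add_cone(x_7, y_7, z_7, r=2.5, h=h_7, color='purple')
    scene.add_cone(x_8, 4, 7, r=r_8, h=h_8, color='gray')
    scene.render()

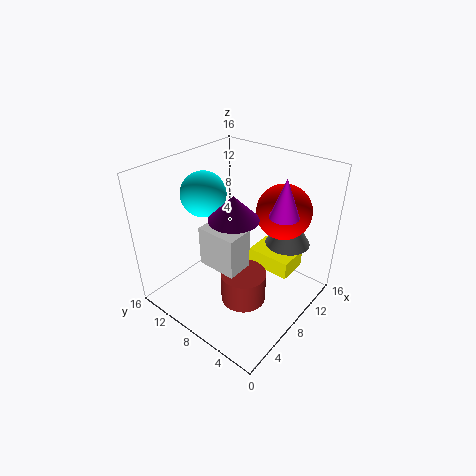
x_1 = 4.5, y_1 = 6, w_1 = 3, d_1 = 4.5, h_1 = 4.5, x_2 = 6.5, y_2 = 6, z_2 = 1.5, h_2 = 3.5, x_3 = 9.5, y_3 = 2.5, z_3 = 4, w_3 = 3.5, d_3 = 5, x_4 = 11.5, y_4 = 4.5, z_4 = 11, x_5 = 7, y_5 = 12, z_5 = 12.5, x_6 = 9, y_6 = 3, z_6 = 12, h_6 = 4, x_7 = 5.5, y_7 = 6.5, z_7 = 12, h_7 = 2.5, x_8 = 12, r_8 = 2.5, h_8 = 4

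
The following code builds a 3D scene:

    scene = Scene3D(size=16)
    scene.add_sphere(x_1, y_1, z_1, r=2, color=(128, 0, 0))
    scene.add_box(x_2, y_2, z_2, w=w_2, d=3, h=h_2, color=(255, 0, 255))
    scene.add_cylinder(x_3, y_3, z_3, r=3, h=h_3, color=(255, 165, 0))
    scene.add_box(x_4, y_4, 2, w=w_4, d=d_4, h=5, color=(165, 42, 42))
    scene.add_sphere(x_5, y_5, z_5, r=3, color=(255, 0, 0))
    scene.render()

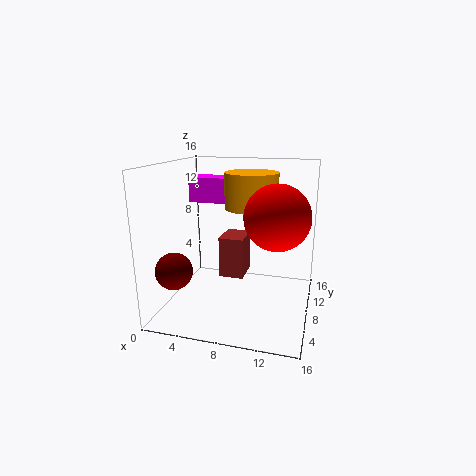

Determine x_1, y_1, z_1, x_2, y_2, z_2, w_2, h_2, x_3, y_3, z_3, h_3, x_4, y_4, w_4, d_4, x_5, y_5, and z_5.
x_1 = 2
y_1 = 4
z_1 = 5
x_2 = 1
y_2 = 11
z_2 = 11
w_2 = 5
h_2 = 3
x_3 = 9
y_3 = 10
z_3 = 11
h_3 = 4
x_4 = 5
y_4 = 10
w_4 = 3
d_4 = 4
x_5 = 13
y_5 = 3
z_5 = 12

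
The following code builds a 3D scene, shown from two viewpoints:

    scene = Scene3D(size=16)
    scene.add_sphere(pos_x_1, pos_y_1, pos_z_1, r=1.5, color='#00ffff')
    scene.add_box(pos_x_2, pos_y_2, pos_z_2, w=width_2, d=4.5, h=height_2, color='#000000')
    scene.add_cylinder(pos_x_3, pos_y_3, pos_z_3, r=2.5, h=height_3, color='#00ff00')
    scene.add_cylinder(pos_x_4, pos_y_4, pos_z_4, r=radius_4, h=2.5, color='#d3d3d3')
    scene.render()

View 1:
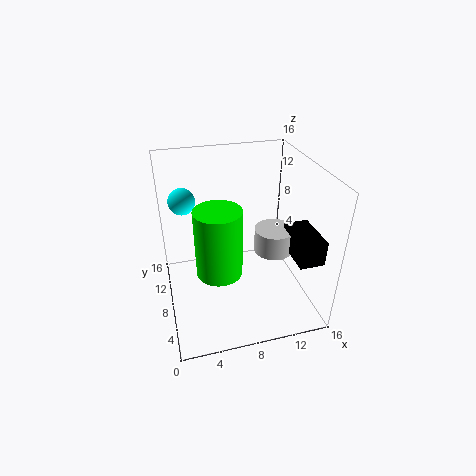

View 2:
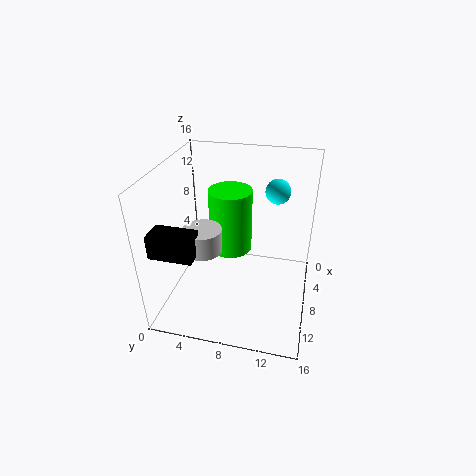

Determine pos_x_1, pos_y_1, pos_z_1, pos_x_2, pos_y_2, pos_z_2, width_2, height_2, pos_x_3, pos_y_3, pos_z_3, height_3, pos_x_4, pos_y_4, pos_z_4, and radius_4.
pos_x_1 = 2.5; pos_y_1 = 11.5; pos_z_1 = 11.5; pos_x_2 = 12; pos_y_2 = 0.5; pos_z_2 = 8.5; width_2 = 2.5; height_2 = 2.5; pos_x_3 = 5.5; pos_y_3 = 6.5; pos_z_3 = 5; height_3 = 7.5; pos_x_4 = 11; pos_y_4 = 5; pos_z_4 = 8; radius_4 = 2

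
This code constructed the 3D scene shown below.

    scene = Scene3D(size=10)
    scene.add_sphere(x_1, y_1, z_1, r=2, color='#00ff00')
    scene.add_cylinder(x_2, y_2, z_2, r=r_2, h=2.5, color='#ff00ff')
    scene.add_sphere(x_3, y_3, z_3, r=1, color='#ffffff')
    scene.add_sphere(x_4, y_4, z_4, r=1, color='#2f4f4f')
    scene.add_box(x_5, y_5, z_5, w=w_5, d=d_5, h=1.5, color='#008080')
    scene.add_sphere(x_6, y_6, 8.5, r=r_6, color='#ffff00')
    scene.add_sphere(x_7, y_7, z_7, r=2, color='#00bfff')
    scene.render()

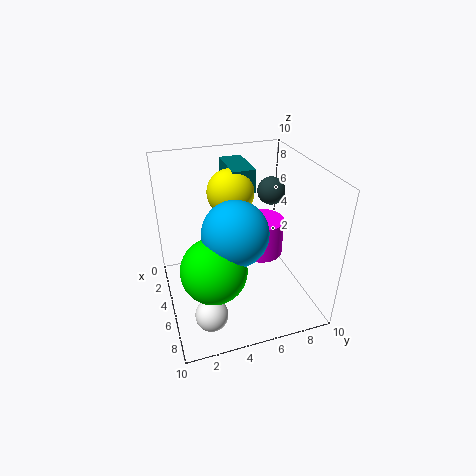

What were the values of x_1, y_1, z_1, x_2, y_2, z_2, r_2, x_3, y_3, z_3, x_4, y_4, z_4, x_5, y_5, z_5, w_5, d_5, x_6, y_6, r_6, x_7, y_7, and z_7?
x_1 = 8; y_1 = 2.5; z_1 = 5; x_2 = 5.5; y_2 = 6.5; z_2 = 4; r_2 = 1.5; x_3 = 9; y_3 = 2; z_3 = 2.5; x_4 = 3.5; y_4 = 8; z_4 = 7.5; x_5 = 2.5; y_5 = 4.5; z_5 = 8.5; w_5 = 3; d_5 = 1.5; x_6 = 5; y_6 = 4.5; r_6 = 1.5; x_7 = 7.5; y_7 = 4; z_7 = 7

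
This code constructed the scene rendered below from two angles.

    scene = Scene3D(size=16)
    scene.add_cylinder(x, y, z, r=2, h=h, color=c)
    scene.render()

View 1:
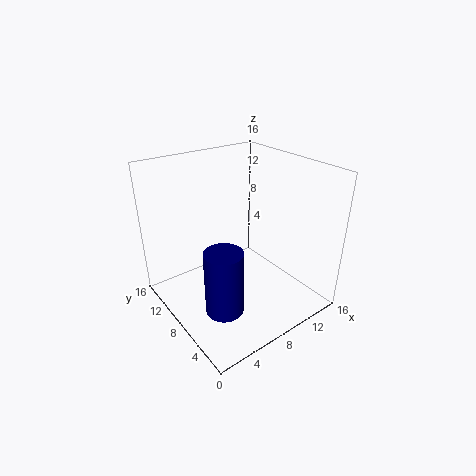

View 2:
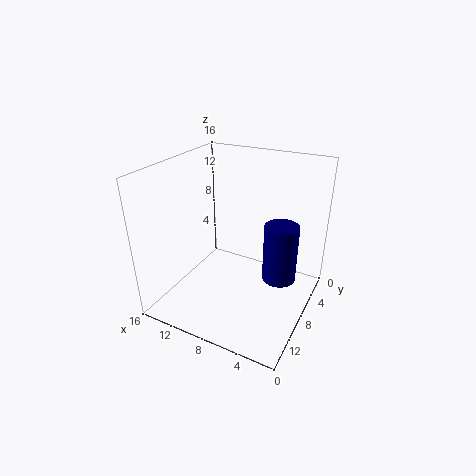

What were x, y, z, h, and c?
x = 4
y = 5
z = 2
h = 7
c = 'navy'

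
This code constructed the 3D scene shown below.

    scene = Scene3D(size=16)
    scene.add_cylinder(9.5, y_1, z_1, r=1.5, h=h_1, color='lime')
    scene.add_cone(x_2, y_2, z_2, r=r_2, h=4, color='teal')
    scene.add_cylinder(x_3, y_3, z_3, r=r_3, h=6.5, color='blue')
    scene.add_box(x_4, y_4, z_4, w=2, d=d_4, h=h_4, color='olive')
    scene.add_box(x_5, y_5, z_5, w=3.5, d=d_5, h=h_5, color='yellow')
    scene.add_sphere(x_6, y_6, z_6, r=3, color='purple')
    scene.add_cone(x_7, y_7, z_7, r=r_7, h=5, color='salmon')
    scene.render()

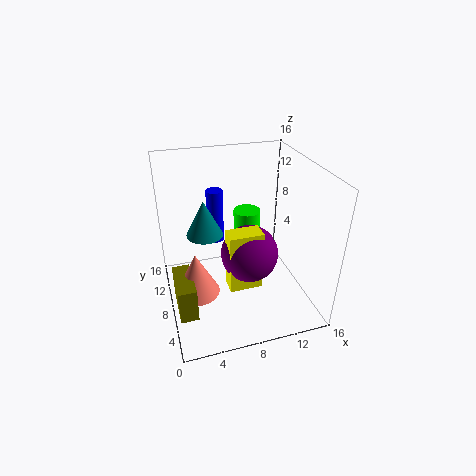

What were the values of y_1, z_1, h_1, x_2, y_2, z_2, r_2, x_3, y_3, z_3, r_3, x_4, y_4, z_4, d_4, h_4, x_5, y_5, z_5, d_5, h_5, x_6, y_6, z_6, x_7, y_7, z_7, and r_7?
y_1 = 9.5
z_1 = 7
h_1 = 3.5
x_2 = 4.5
y_2 = 9
z_2 = 8.5
r_2 = 2
x_3 = 6.5
y_3 = 12.5
z_3 = 5.5
r_3 = 1
x_4 = 0.5
y_4 = 4.5
z_4 = 0.5
d_4 = 5
h_4 = 4
x_5 = 6
y_5 = 4
z_5 = 4
d_5 = 2
h_5 = 6.5
x_6 = 8.5
y_6 = 5.5
z_6 = 7.5
x_7 = 3
y_7 = 7.5
z_7 = 2
r_7 = 2.5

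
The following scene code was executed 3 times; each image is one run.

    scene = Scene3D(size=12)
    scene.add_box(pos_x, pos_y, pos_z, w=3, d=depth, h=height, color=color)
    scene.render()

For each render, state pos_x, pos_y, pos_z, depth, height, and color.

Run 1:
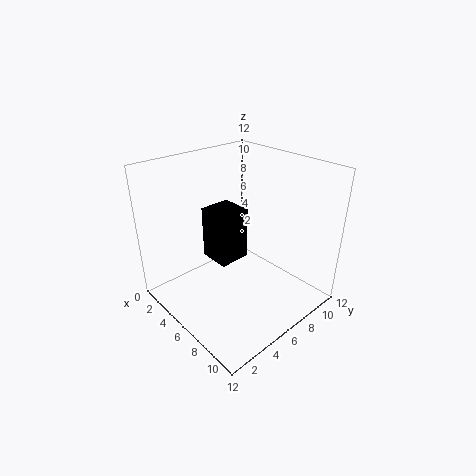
pos_x = 1; pos_y = 6; pos_z = 2; depth = 3; height = 5; color = 'black'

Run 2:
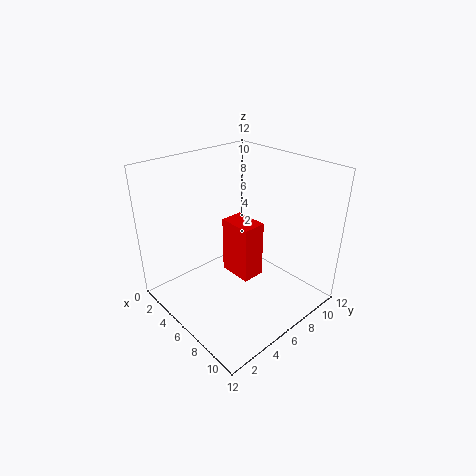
pos_x = 4; pos_y = 6; pos_z = 2; depth = 2; height = 5; color = 'red'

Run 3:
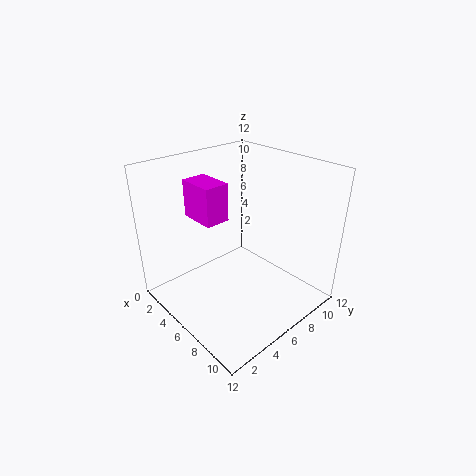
pos_x = 3; pos_y = 3; pos_z = 8; depth = 2; height = 3; color = 'magenta'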